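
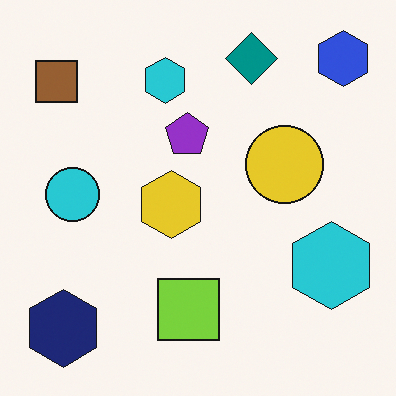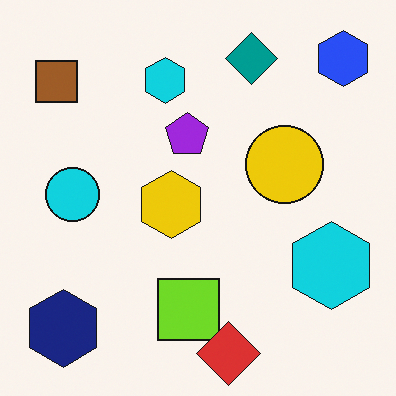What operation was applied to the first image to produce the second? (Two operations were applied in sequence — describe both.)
This is the original image slightly oversaturated, then overlaid with an additional red diamond.

All colors are more vivid — a global saturation change. A red diamond appears in the second image that is absent from the first.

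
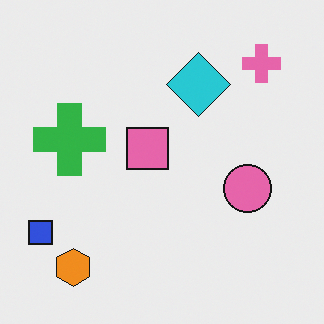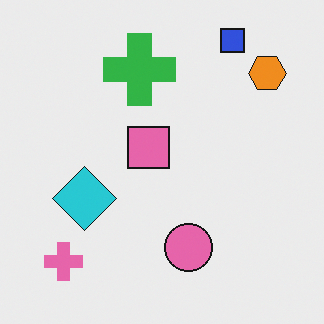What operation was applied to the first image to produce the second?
This is the original image transposed (reflected across the top-left ↔ bottom-right diagonal).

Shapes have swapped their row and column positions — what was in the top-right is now in the bottom-left — a diagonal reflection.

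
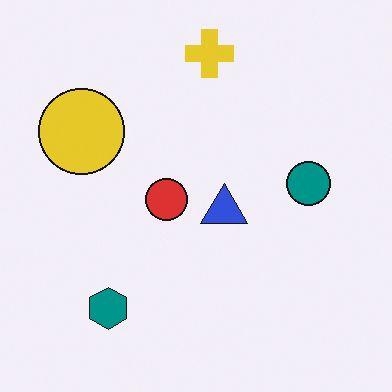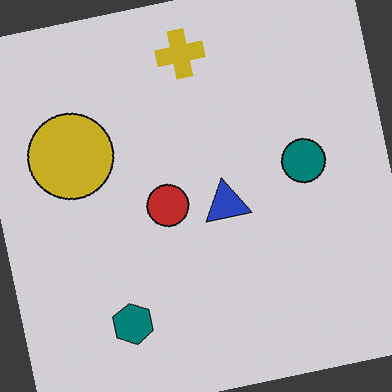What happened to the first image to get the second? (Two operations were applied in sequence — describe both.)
The image was rotated counter-clockwise by a small amount, then darkened a little.

Every shape is tilted by the same angle and the image corners show triangular fill wedges — a whole-image rotation by a non-right angle. Every pixel — background and shapes alike — is uniformly darkened.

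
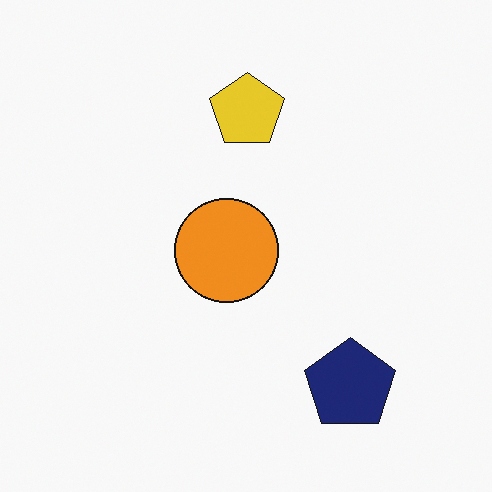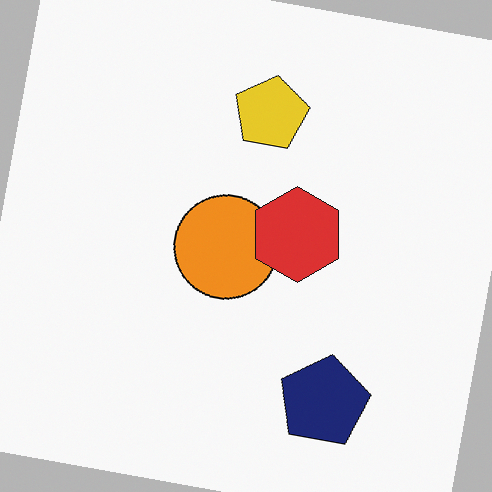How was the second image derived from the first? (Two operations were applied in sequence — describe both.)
This is the original image rotated clockwise by a few degrees, then overlaid with an additional red hexagon.

Every shape is tilted by the same angle and the image corners show triangular fill wedges — a whole-image rotation by a non-right angle. A red hexagon appears in the second image that is absent from the first.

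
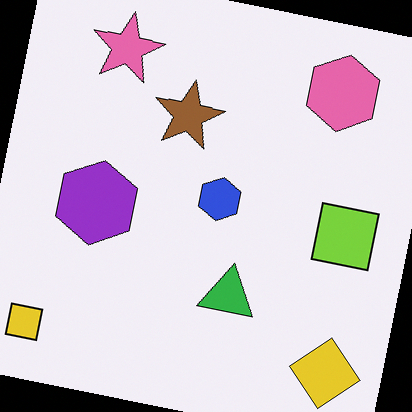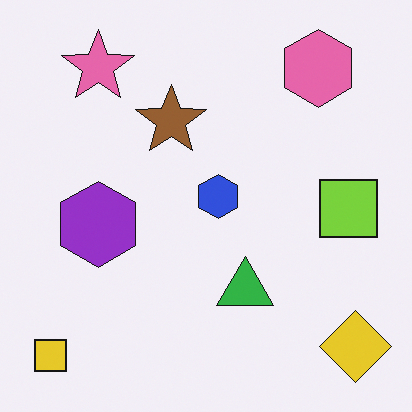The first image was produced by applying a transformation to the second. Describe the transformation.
The first image is the second rotated clockwise by a slight angle.

Every shape is tilted by the same angle and the image corners show triangular fill wedges — a whole-image rotation by a non-right angle.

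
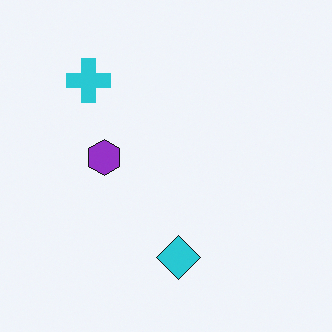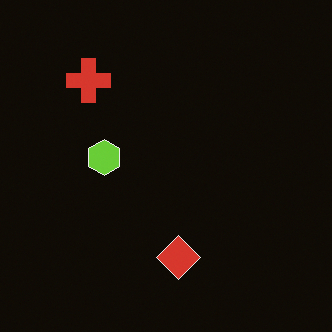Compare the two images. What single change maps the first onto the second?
This is the original image color-inverted (negative).

The light background has become dark and every shape's color is its complement — a photographic negative.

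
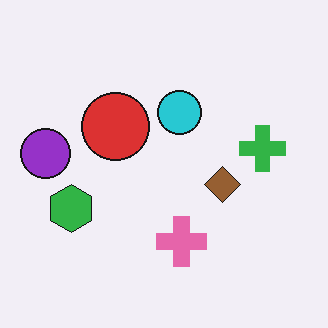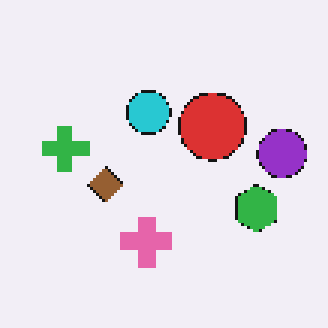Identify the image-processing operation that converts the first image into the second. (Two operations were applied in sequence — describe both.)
The transformation is: lightly pixelated (a mild mosaic effect), then flipped horizontally (left ↔ right).

Shapes are reduced to large square blocks; fine edges and outlines are lost — a downscale-then-upscale (mosaic) effect. The purple circle is in the left of the first image and the right of the second — shapes on opposite sides of the vertical midline have swapped in a mirror flip.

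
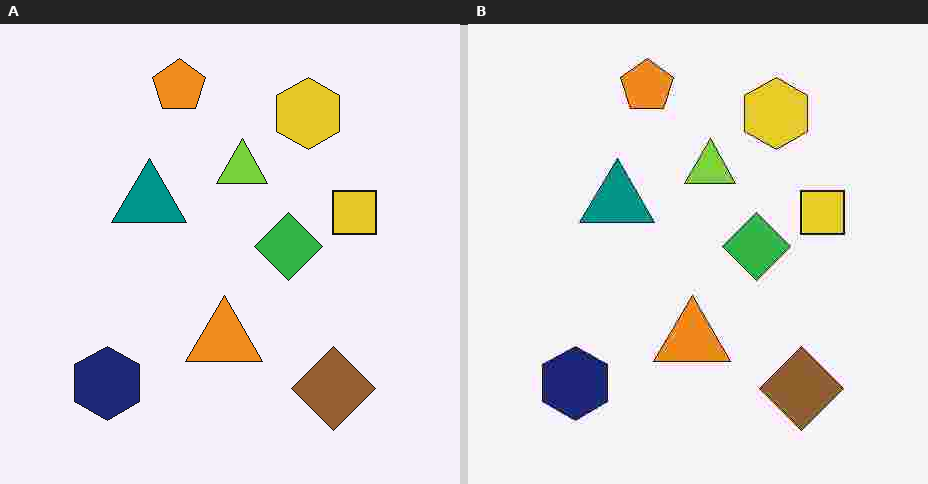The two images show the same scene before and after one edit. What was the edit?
The right (B) image is the left (A) heavily JPEG-compressed with obvious blocking artifacts.

Blocky 8×8 compression artifacts appear around shape edges and the flat background shows ringing — characteristic JPEG degradation.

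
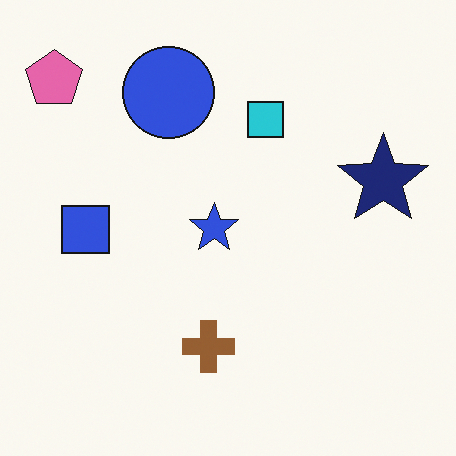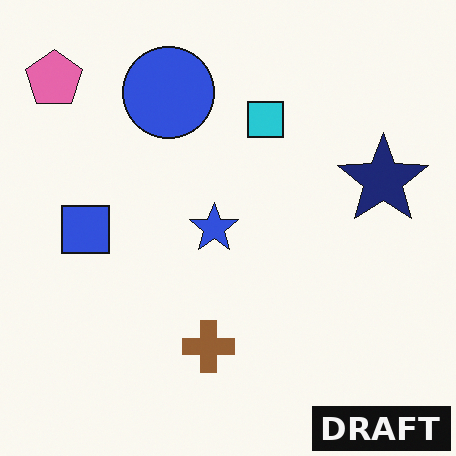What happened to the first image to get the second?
The second image is the first watermarked with the text "DRAFT" in the lower-right corner.

A dark label reading "DRAFT" appears in the lower-right corner.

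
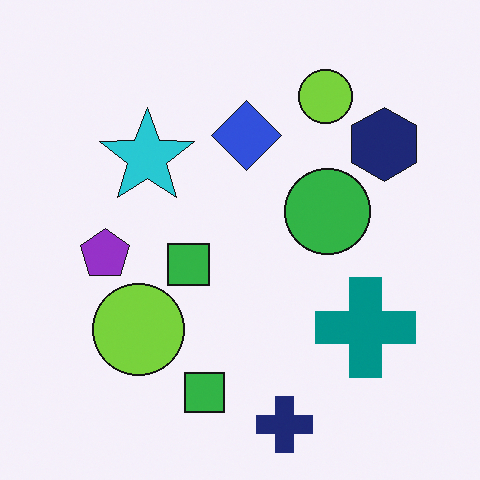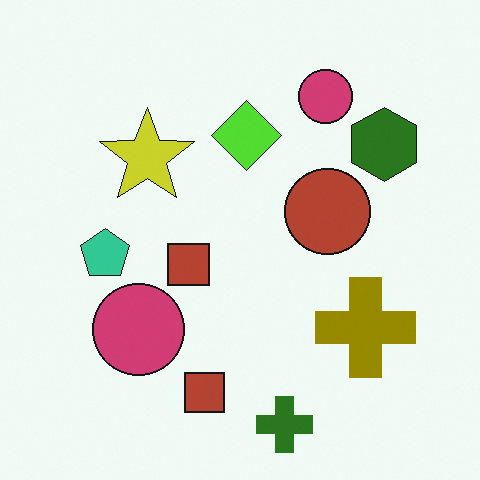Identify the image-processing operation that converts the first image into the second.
It was hue-shifted by a large amount.

Every shape's color has rotated by the same amount around the hue wheel — a uniform hue shift.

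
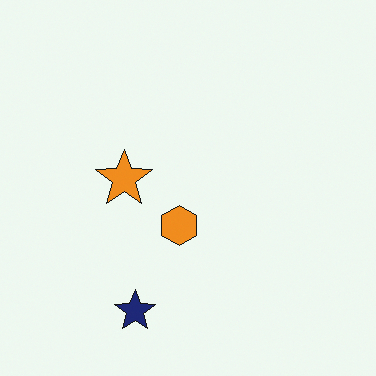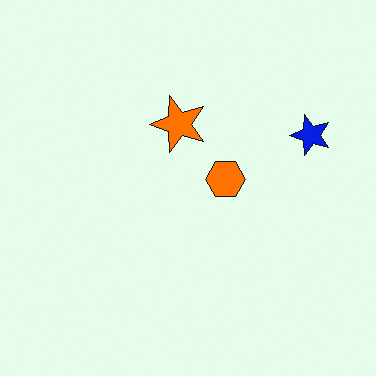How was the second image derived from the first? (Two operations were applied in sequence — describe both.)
The transformation is: transposed (reflected across the top-left ↔ bottom-right diagonal), then made much more vivid (saturation change).

Shapes have swapped their row and column positions — what was in the top-right is now in the bottom-left — a diagonal reflection. All colors are more vivid — a global saturation change.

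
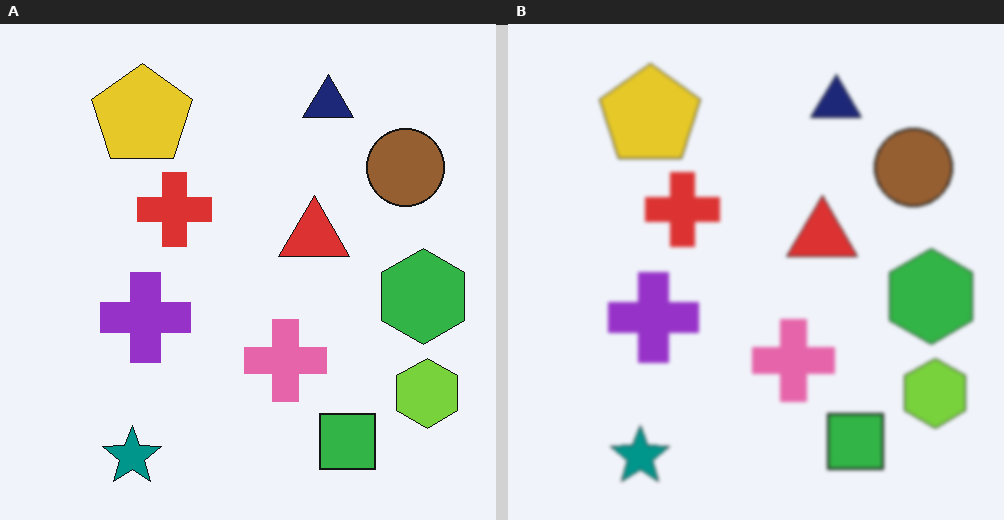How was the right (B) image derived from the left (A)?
It was slightly softened.

Shape edges and outlines are uniformly softened across the whole image.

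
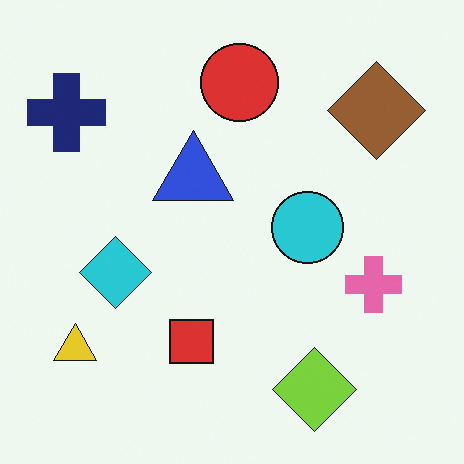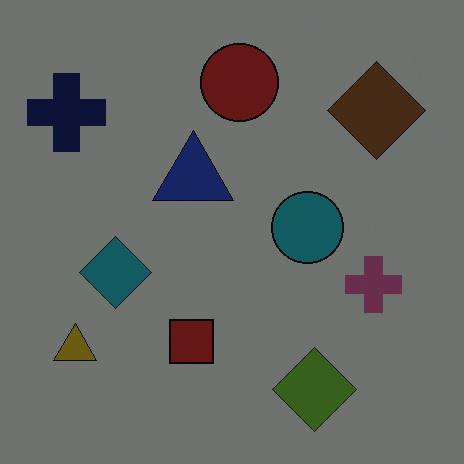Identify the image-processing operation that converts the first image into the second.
The second image is the first darkened a lot.

Every pixel — background and shapes alike — is uniformly darkened.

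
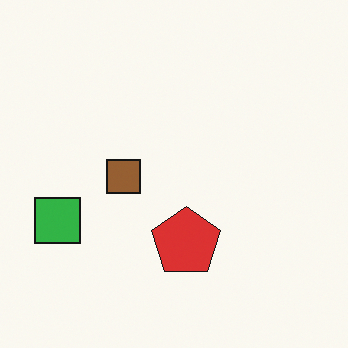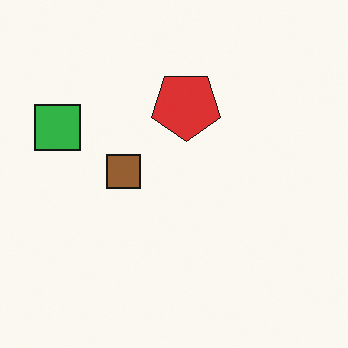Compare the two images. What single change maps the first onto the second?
This is the original image flipped vertically (top ↔ bottom).

The red pentagon is in the bottom of the first image and the top of the second — shapes on opposite sides of the horizontal midline have swapped in a mirror flip.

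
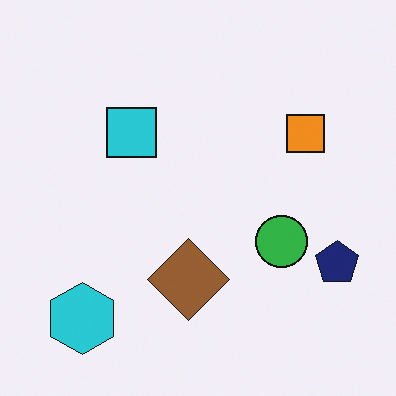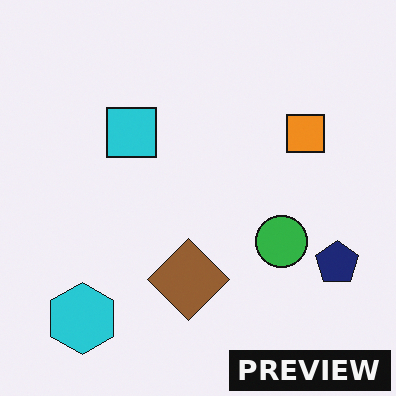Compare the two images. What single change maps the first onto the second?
This is the original image watermarked with the text "PREVIEW" in the lower-right corner.

A dark label reading "PREVIEW" appears in the lower-right corner.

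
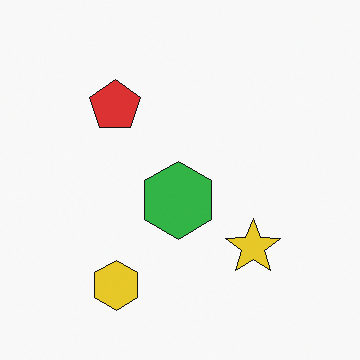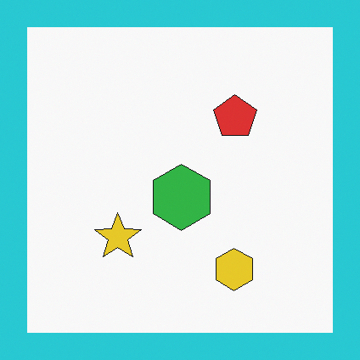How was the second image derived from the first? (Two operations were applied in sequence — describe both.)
The transformation is: flipped horizontally (left ↔ right), then framed with a cyan border.

The yellow star is in the bottom-right of the first image and the bottom-left of the second — shapes on opposite sides of the vertical midline have swapped in a mirror flip. A solid cyan frame runs around the edge of the second image, with the content slightly shrunk inside it.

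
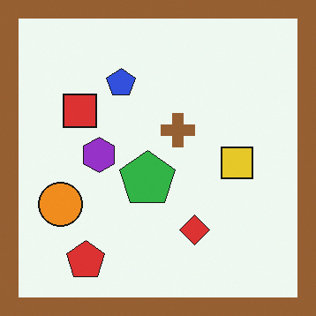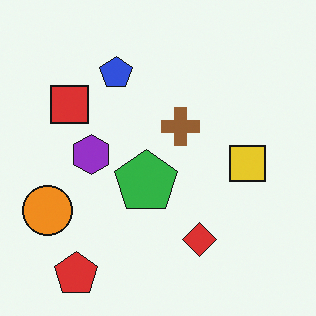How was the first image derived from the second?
The first image is the second framed with a brown border.

A solid brown frame runs around the edge of the first image, with the content slightly shrunk inside it.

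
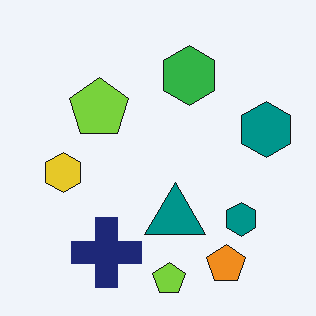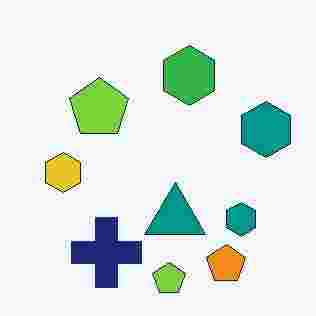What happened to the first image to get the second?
The transformation is: heavily JPEG-compressed with obvious blocking artifacts.

Blocky 8×8 compression artifacts appear around shape edges and the flat background shows ringing — characteristic JPEG degradation.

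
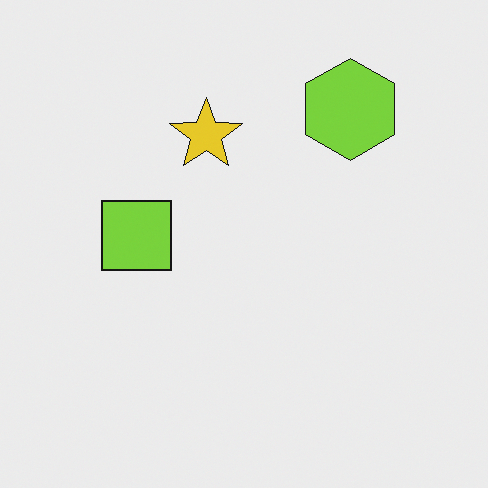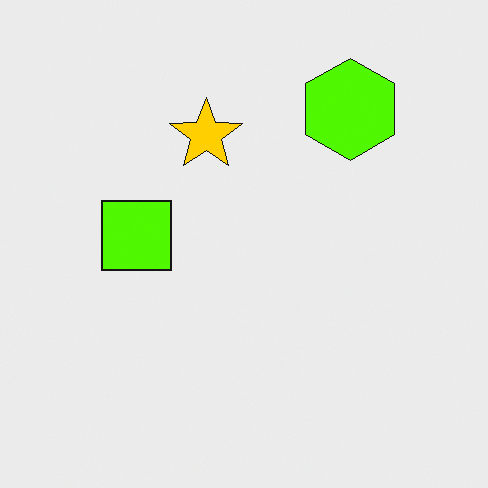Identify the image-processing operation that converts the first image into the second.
Made much more vivid (saturation change).

All colors are more vivid — a global saturation change.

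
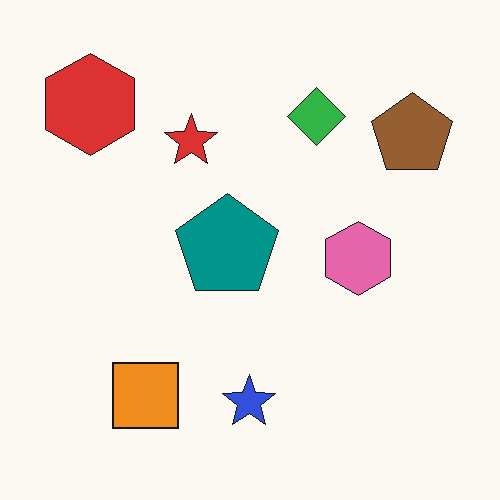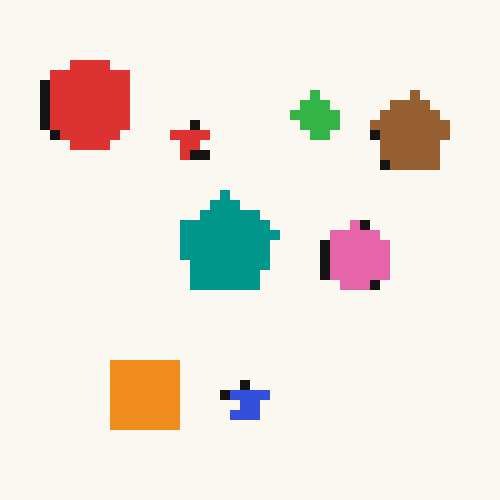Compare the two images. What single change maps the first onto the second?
It was heavily pixelated into large blocks.

Shapes are reduced to large square blocks; fine edges and outlines are lost — a downscale-then-upscale (mosaic) effect.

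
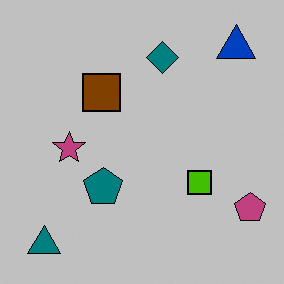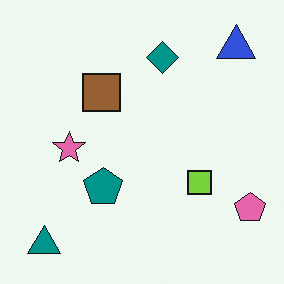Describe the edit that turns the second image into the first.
It was aggressively posterized.

Each flat color has snapped to a coarser quantized level — most visibly, the near-white background has dropped to a flat grey.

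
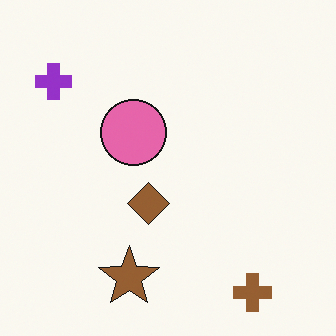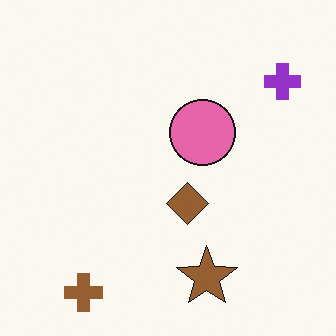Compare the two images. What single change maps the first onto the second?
It was flipped horizontally (left ↔ right).

The purple cross is in the top-left of the first image and the top-right of the second — shapes on opposite sides of the vertical midline have swapped in a mirror flip.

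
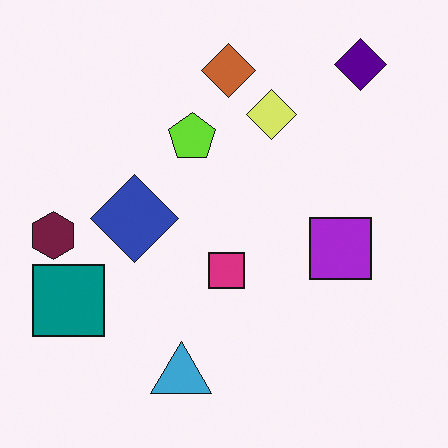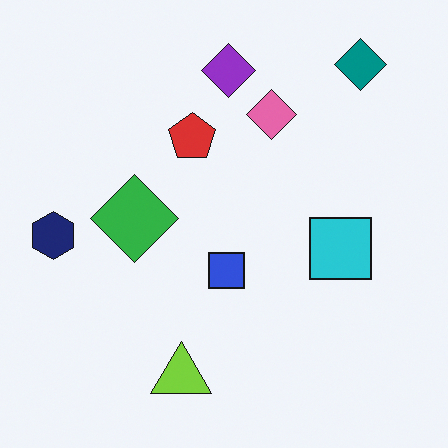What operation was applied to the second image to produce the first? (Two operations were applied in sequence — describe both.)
The image was hue-shifted through roughly a third of the color wheel, then overlaid with an additional teal square.

Every shape's color has rotated by the same amount around the hue wheel — a uniform hue shift. A teal square appears in the first image that is absent from the second.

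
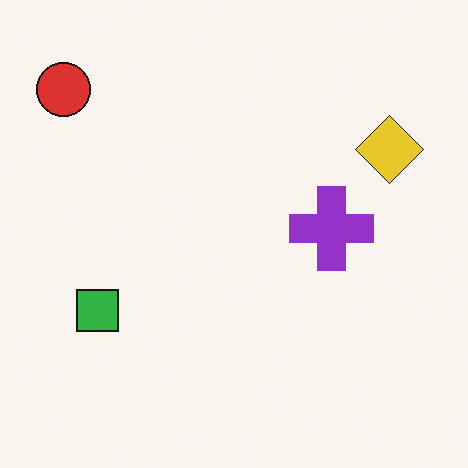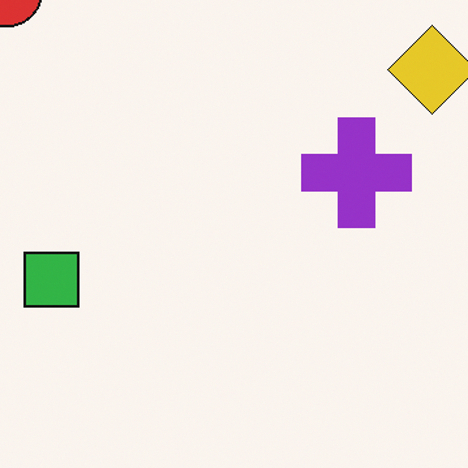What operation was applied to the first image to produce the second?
The image was cropped to a modestly smaller region and rescaled.

The visible shapes are larger and the field of view is narrower; shapes near the original edges may be partly or wholly outside the frame — a crop-and-rescale.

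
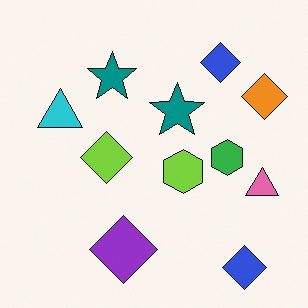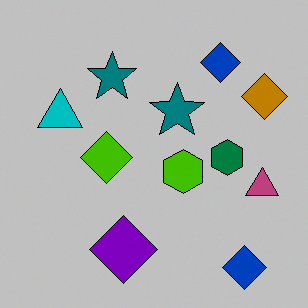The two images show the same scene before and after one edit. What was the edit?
The transformation is: heavily posterized to just a handful of flat colors.

Each flat color has snapped to a coarser quantized level — most visibly, the near-white background has dropped to a flat grey.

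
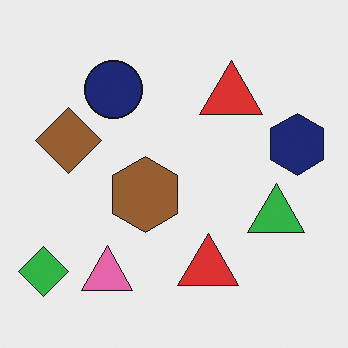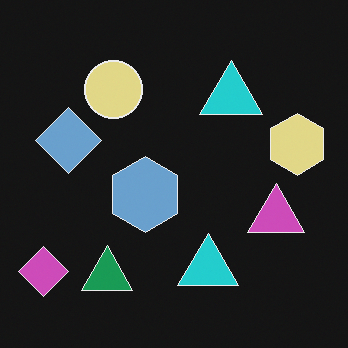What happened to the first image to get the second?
The image was color-inverted (negative).

The light background has become dark and every shape's color is its complement — a photographic negative.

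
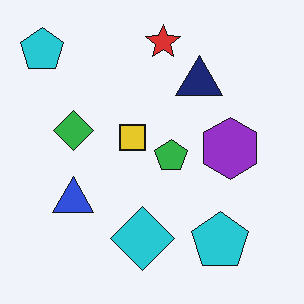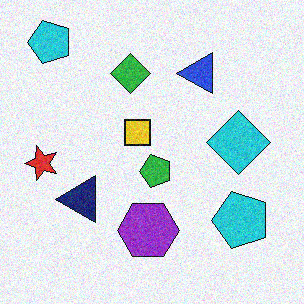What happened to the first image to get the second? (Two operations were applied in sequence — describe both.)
It was transposed (reflected across the top-left ↔ bottom-right diagonal), then degraded with visible gaussian noise.

Shapes have swapped their row and column positions — what was in the top-right is now in the bottom-left — a diagonal reflection. Random speckle covers the whole image, including the flat background.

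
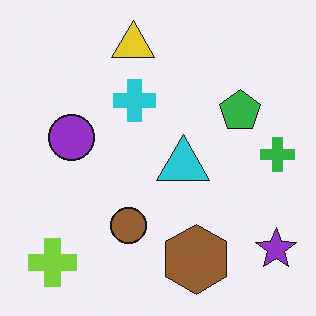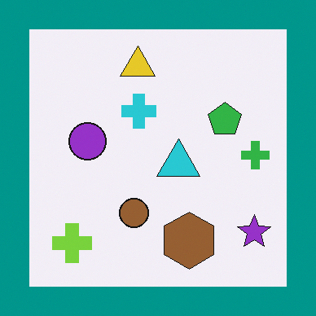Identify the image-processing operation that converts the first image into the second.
Framed with a teal border.

A solid teal frame runs around the edge of the second image, with the content slightly shrunk inside it.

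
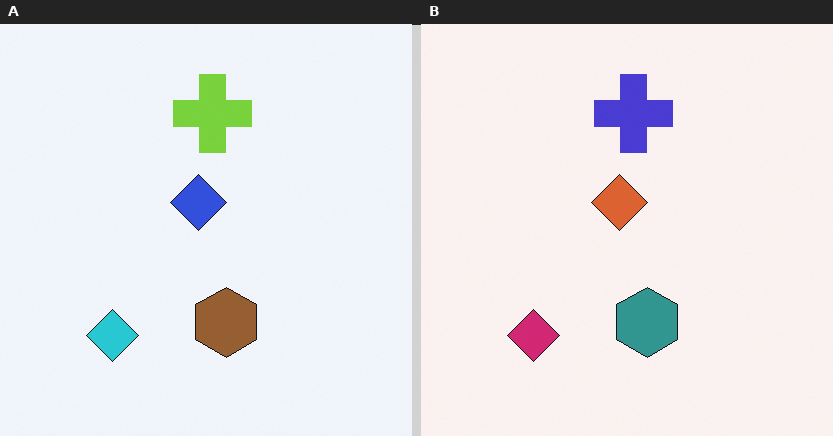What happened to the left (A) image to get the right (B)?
Hue-shifted through roughly a third of the color wheel.

Every shape's color has rotated by the same amount around the hue wheel — a uniform hue shift.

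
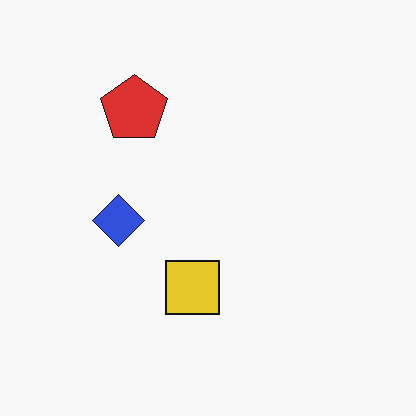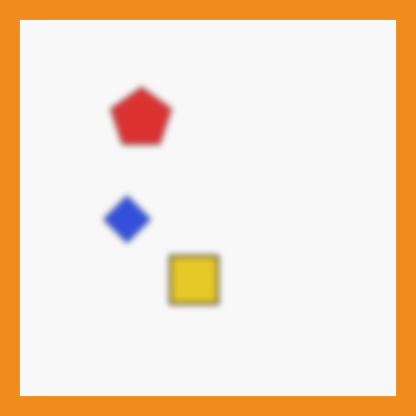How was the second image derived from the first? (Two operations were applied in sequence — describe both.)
Moderately blurred, then framed with a orange border.

Shape edges and outlines are uniformly softened across the whole image. A solid orange frame runs around the edge of the second image, with the content slightly shrunk inside it.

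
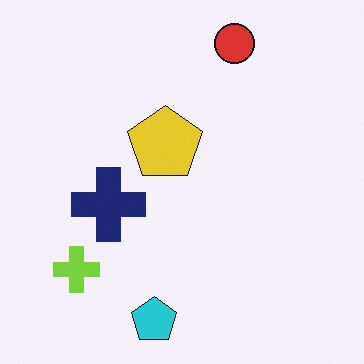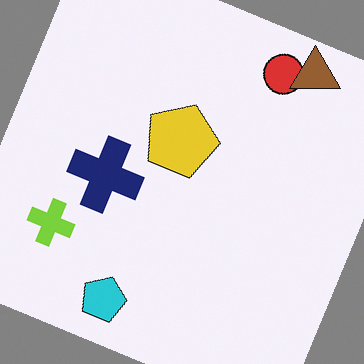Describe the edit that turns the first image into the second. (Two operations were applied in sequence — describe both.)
This is the original image rotated clockwise by a clearly visible amount, then overlaid with an additional brown triangle.

Every shape is tilted by the same angle and the image corners show triangular fill wedges — a whole-image rotation by a non-right angle. A brown triangle appears in the second image that is absent from the first.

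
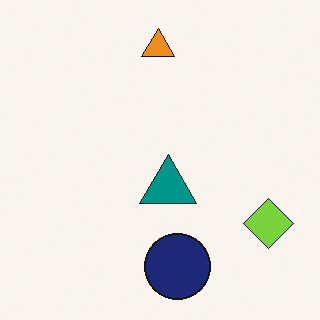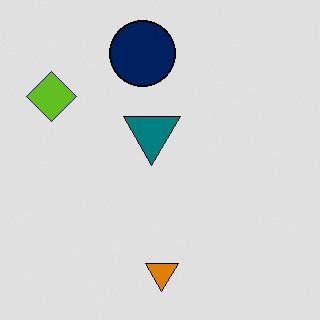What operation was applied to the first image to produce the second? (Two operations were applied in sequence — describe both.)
Rotated 180°, then moderately posterized.

The lime diamond sits in the bottom-right of the first image and the top-left of the second — consistent with a whole-image 180° rotation. Each flat color has snapped to a coarser quantized level — most visibly, the near-white background has dropped to a flat grey.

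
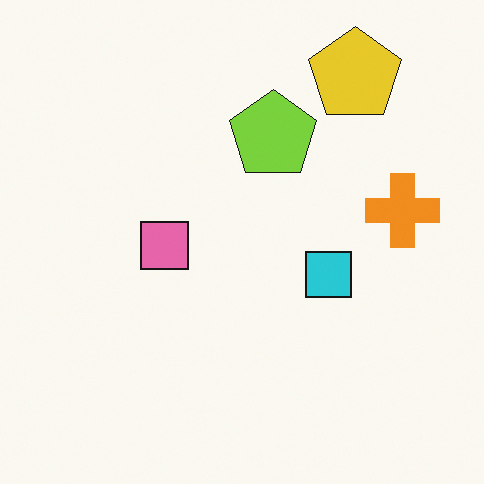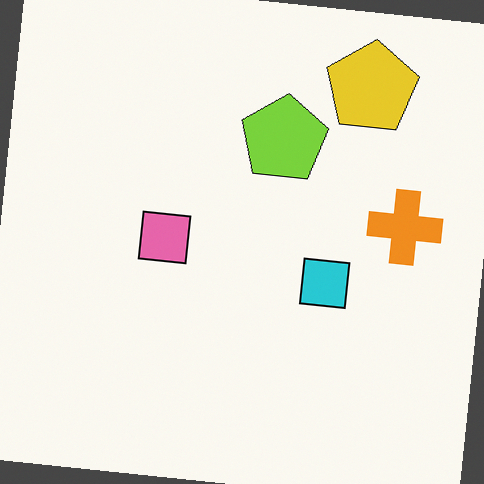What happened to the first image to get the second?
Rotated clockwise by a few degrees.

Every shape is tilted by the same angle and the image corners show triangular fill wedges — a whole-image rotation by a non-right angle.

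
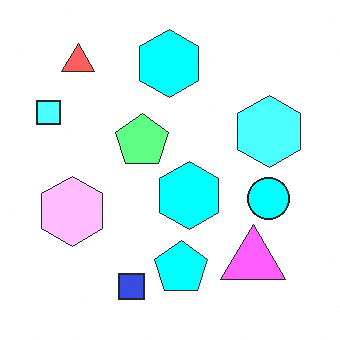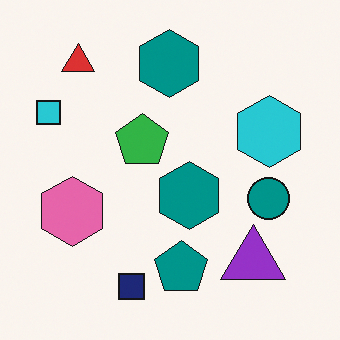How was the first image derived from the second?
The transformation is: brightened a lot.

Every pixel — background and shapes alike — is uniformly brightened.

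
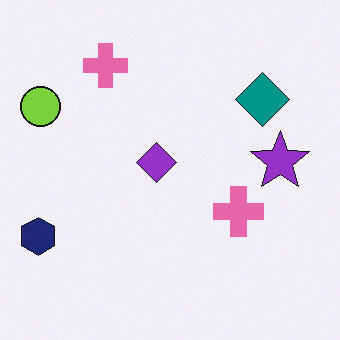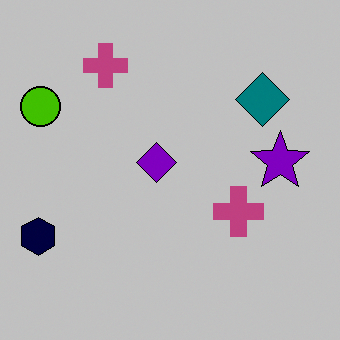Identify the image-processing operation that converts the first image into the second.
It was aggressively posterized.

Each flat color has snapped to a coarser quantized level — most visibly, the near-white background has dropped to a flat grey.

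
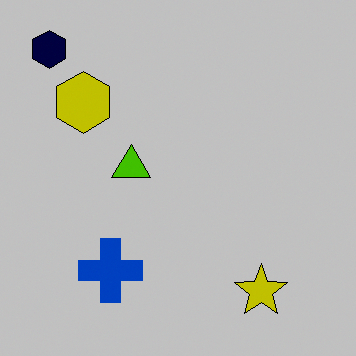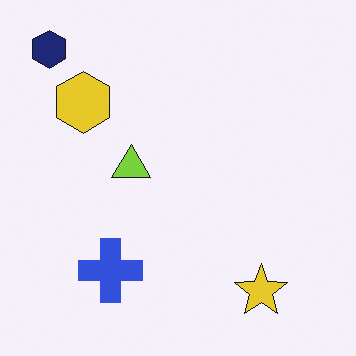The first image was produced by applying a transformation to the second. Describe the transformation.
The image was aggressively posterized.

Each flat color has snapped to a coarser quantized level — most visibly, the near-white background has dropped to a flat grey.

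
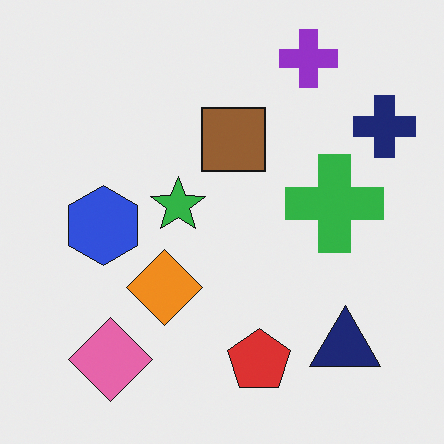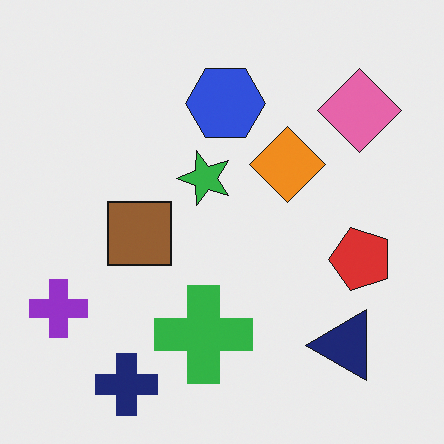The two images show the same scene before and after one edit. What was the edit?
The second image is the first transposed (reflected across the top-left ↔ bottom-right diagonal).

Shapes have swapped their row and column positions — what was in the top-right is now in the bottom-left — a diagonal reflection.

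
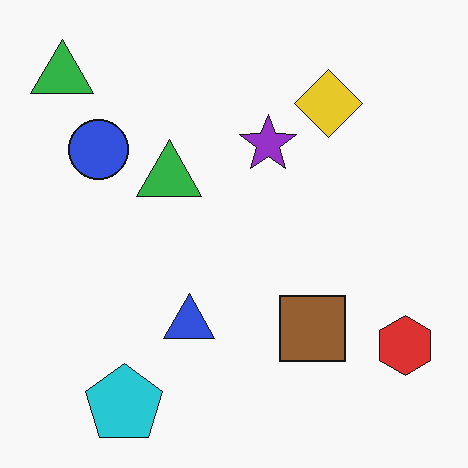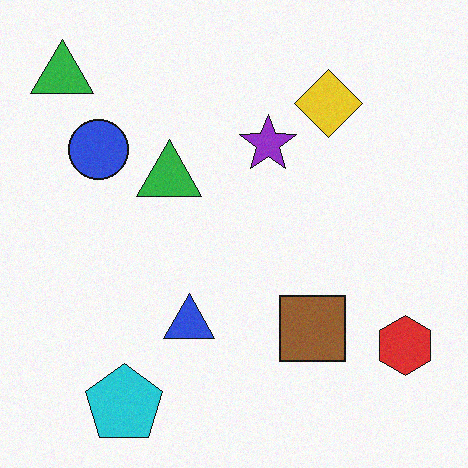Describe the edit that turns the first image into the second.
It was degraded with subtle gaussian noise.

Random speckle covers the whole image, including the flat background.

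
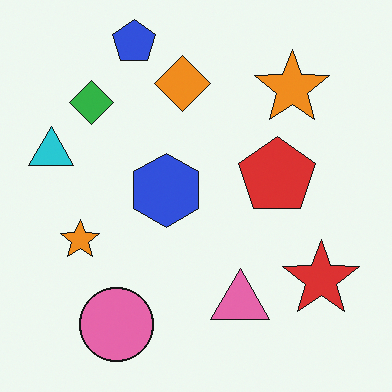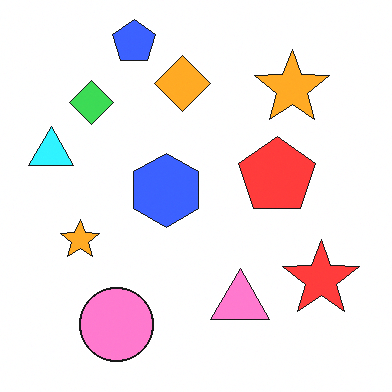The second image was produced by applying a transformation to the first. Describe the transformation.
Brightened a little.

Every pixel — background and shapes alike — is uniformly brightened.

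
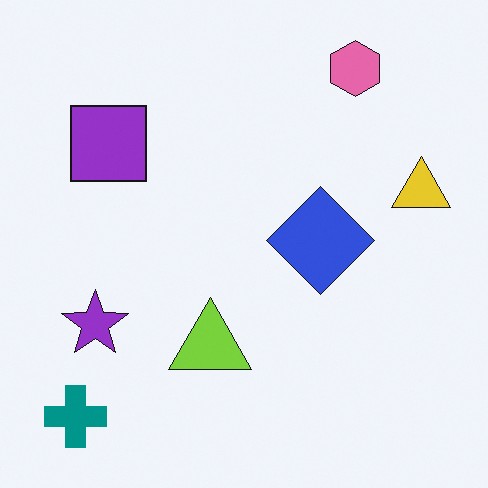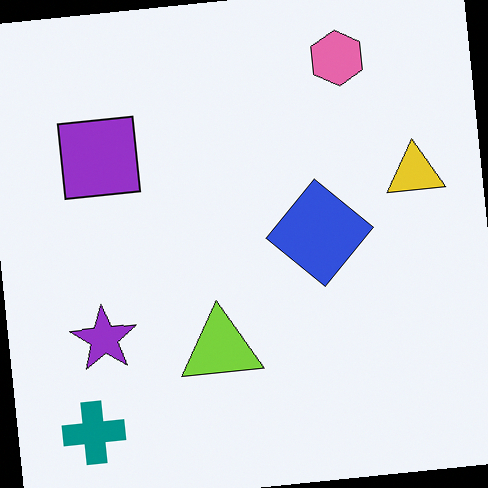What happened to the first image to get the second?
The image was rotated counter-clockwise by a slight angle.

Every shape is tilted by the same angle and the image corners show triangular fill wedges — a whole-image rotation by a non-right angle.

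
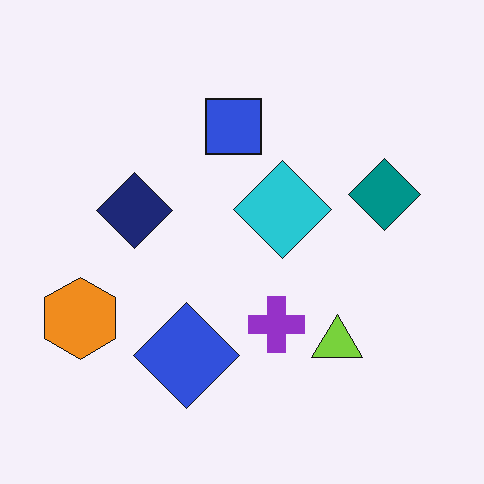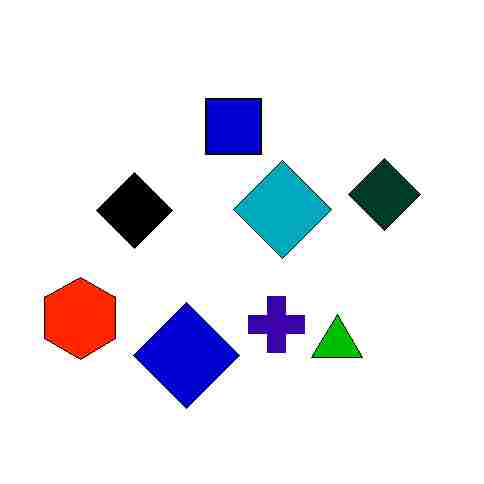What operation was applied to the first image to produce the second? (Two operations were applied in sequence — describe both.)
This is the original image boosted in contrast, then degraded with heavy JPEG compression.

Tones are pushed away from mid-grey across the whole image — a global contrast change. Blocky 8×8 compression artifacts appear around shape edges and the flat background shows ringing — characteristic JPEG degradation.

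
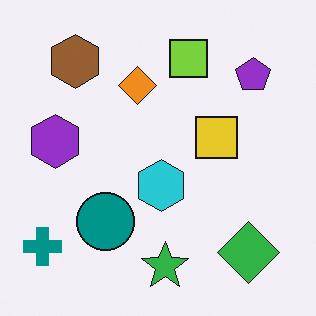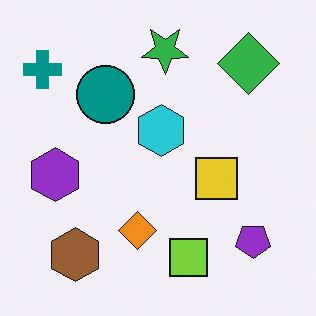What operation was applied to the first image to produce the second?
It was flipped vertically (top ↔ bottom).

The green star is in the bottom of the first image and the top of the second — shapes on opposite sides of the horizontal midline have swapped in a mirror flip.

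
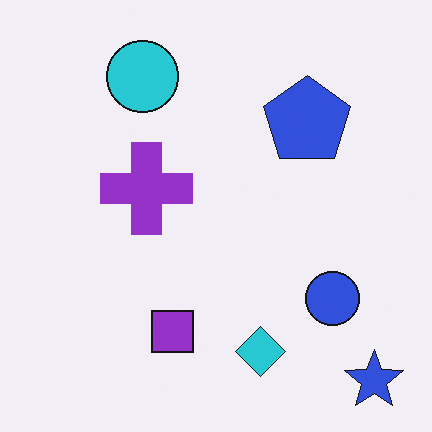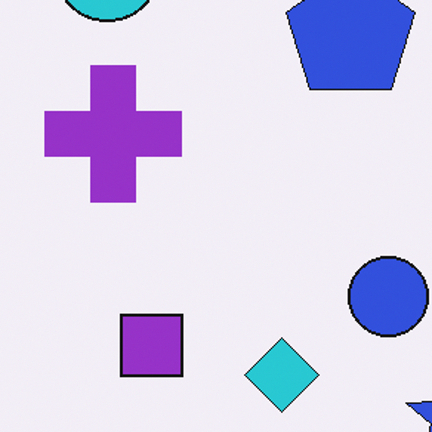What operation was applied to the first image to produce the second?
The image was cropped slightly and scaled back up.

The visible shapes are larger and the field of view is narrower; shapes near the original edges may be partly or wholly outside the frame — a crop-and-rescale.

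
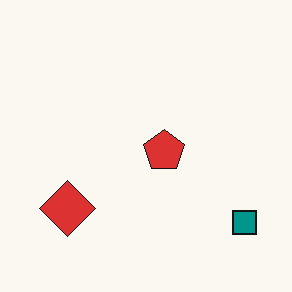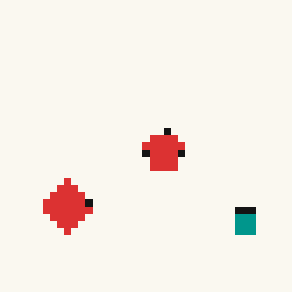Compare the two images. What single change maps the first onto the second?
Pixelated into visible square blocks.

Shapes are reduced to large square blocks; fine edges and outlines are lost — a downscale-then-upscale (mosaic) effect.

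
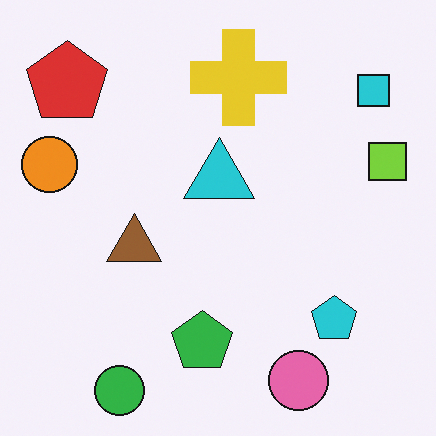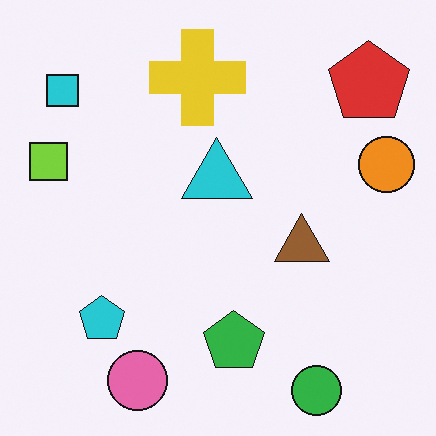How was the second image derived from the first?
This is the original image flipped horizontally (left ↔ right).

The orange circle is in the left of the first image and the right of the second — shapes on opposite sides of the vertical midline have swapped in a mirror flip.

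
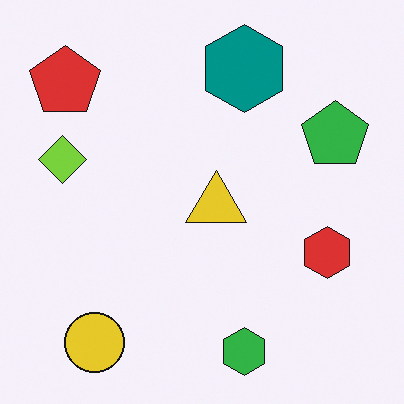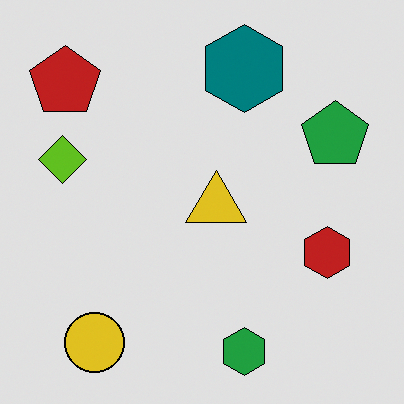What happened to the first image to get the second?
This is the original image moderately posterized.

Each flat color has snapped to a coarser quantized level — most visibly, the near-white background has dropped to a flat grey.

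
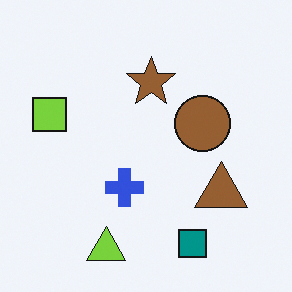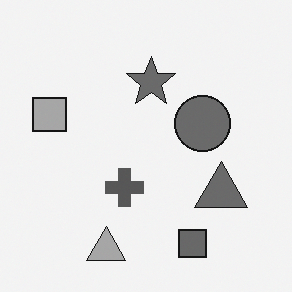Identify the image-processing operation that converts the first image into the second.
The image was converted to grayscale.

All color is removed — every shape is now a shade of grey.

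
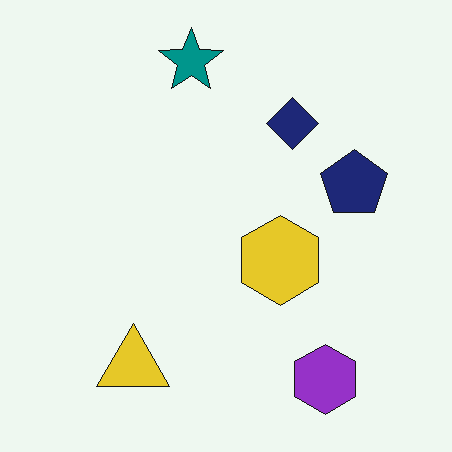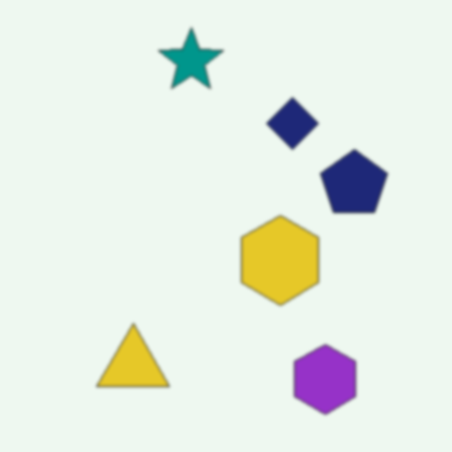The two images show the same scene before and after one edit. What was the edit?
The transformation is: lightly blurred.

Shape edges and outlines are uniformly softened across the whole image.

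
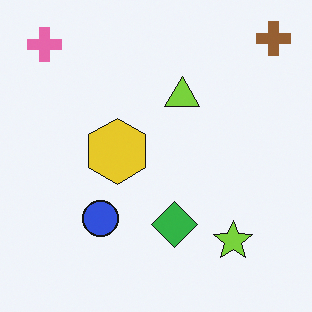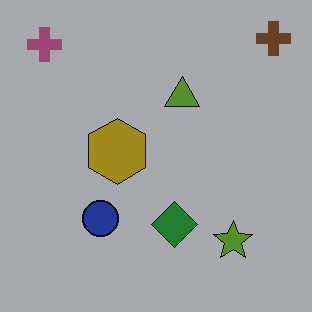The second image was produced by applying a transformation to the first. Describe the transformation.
The transformation is: noticeably darkened.

Every pixel — background and shapes alike — is uniformly darkened.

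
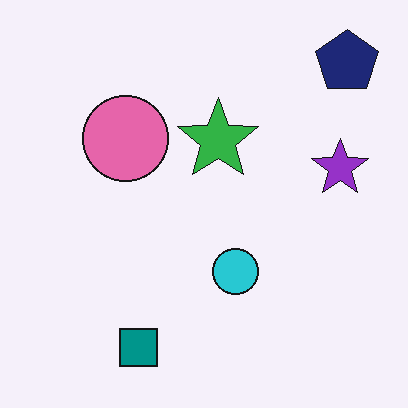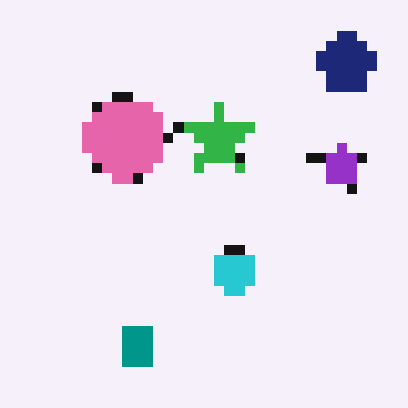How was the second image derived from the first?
The transformation is: heavily pixelated into large blocks.

Shapes are reduced to large square blocks; fine edges and outlines are lost — a downscale-then-upscale (mosaic) effect.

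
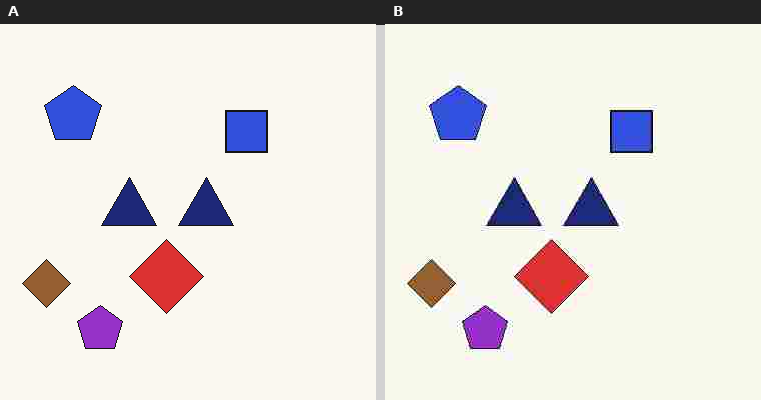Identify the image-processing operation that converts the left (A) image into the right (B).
It was degraded with heavy JPEG compression.

Blocky 8×8 compression artifacts appear around shape edges and the flat background shows ringing — characteristic JPEG degradation.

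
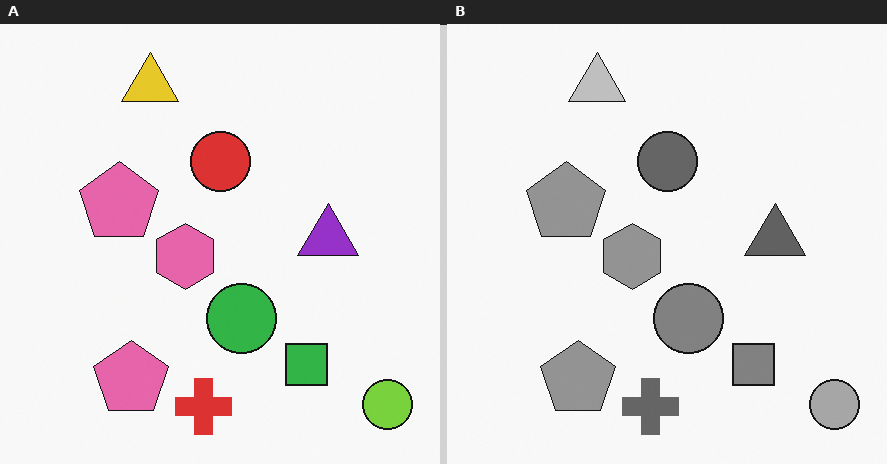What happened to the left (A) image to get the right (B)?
It was converted to grayscale.

All color is removed — every shape is now a shade of grey.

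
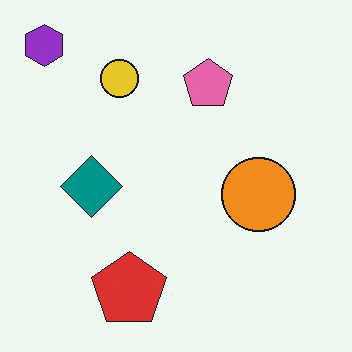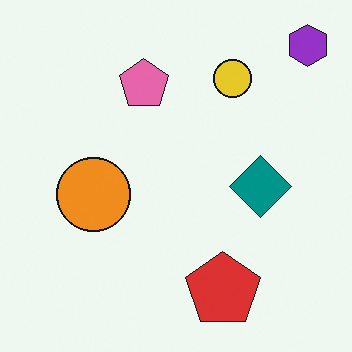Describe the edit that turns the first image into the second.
The second image is the first flipped horizontally (left ↔ right).

The purple hexagon is in the top-left of the first image and the top-right of the second — shapes on opposite sides of the vertical midline have swapped in a mirror flip.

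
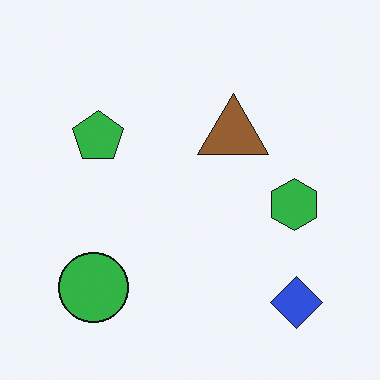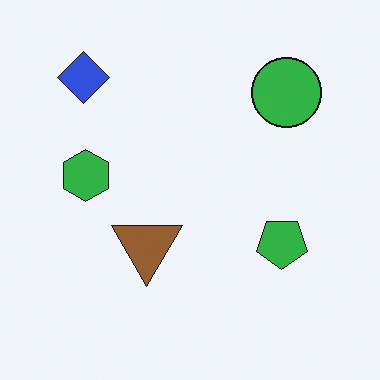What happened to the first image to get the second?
The second image is the first rotated 180°.

The blue diamond sits in the bottom-right of the first image and the top-left of the second — consistent with a whole-image 180° rotation.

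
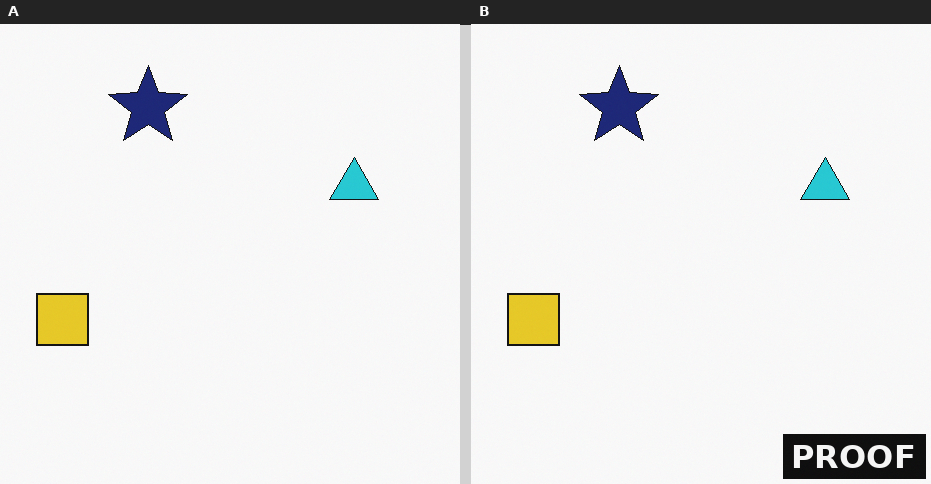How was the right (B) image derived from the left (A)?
Watermarked with the text "PROOF" in the lower-right corner.

A dark label reading "PROOF" appears in the lower-right corner.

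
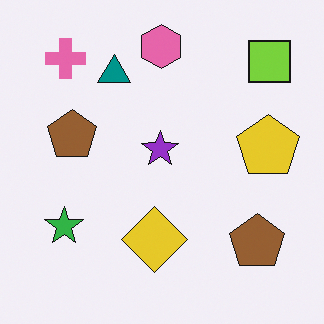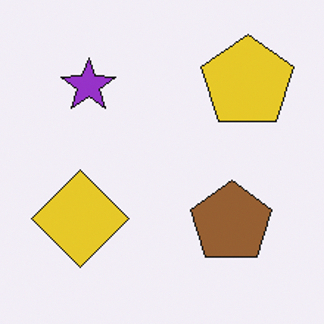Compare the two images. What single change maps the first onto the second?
It was cropped to a modestly smaller region and rescaled.

The visible shapes are larger and the field of view is narrower; shapes near the original edges may be partly or wholly outside the frame — a crop-and-rescale.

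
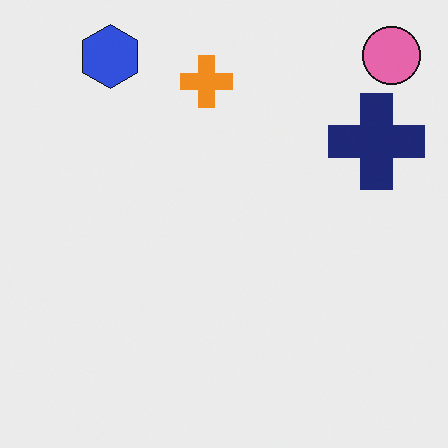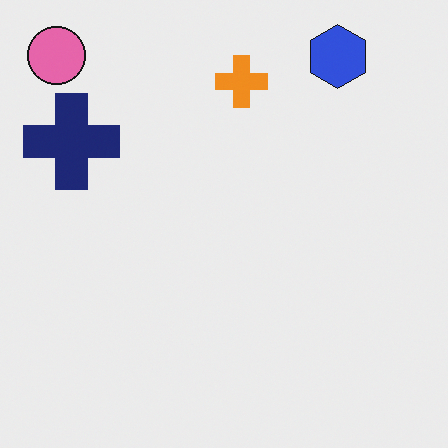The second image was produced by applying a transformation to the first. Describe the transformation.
It was flipped horizontally (left ↔ right).

The pink circle is in the top-right of the first image and the top-left of the second — shapes on opposite sides of the vertical midline have swapped in a mirror flip.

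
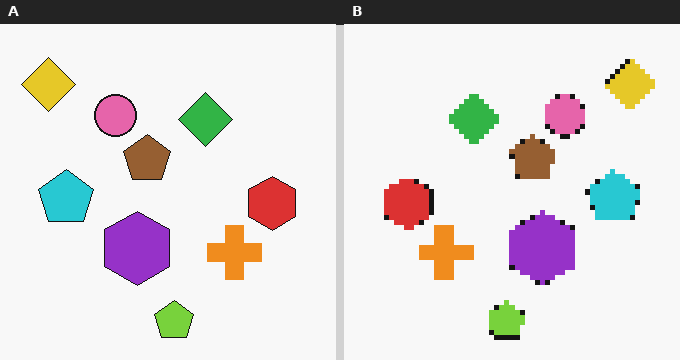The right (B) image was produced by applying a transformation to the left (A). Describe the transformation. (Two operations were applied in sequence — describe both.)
This is the original image lightly pixelated (a mild mosaic effect), then flipped horizontally (left ↔ right).

Shapes are reduced to large square blocks; fine edges and outlines are lost — a downscale-then-upscale (mosaic) effect. The yellow diamond is in the top-left of the left (A) image and the top-right of the right (B) — shapes on opposite sides of the vertical midline have swapped in a mirror flip.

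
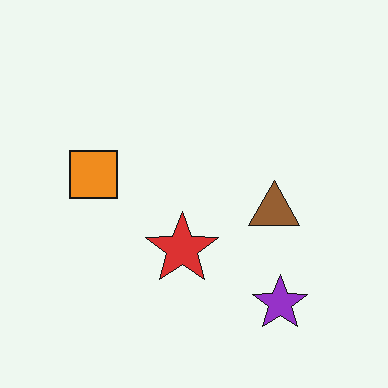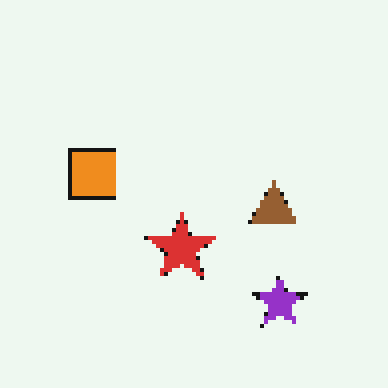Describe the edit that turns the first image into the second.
The transformation is: mildly pixelated.

Shapes are reduced to large square blocks; fine edges and outlines are lost — a downscale-then-upscale (mosaic) effect.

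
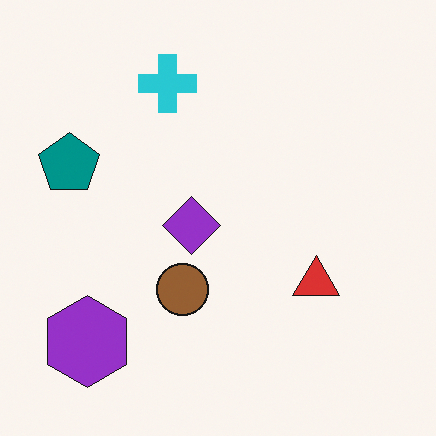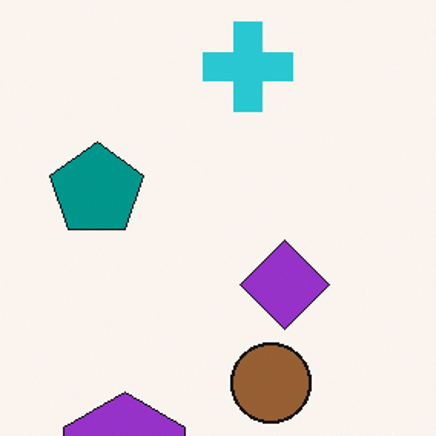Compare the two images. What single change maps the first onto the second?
Cropped slightly and scaled back up.

The visible shapes are larger and the field of view is narrower; shapes near the original edges may be partly or wholly outside the frame — a crop-and-rescale.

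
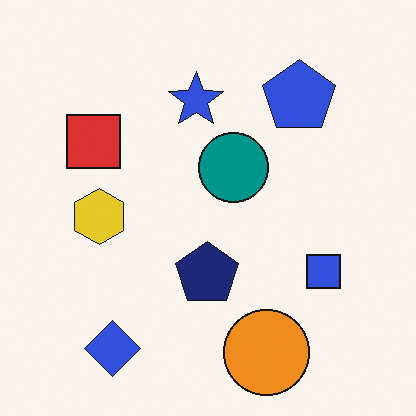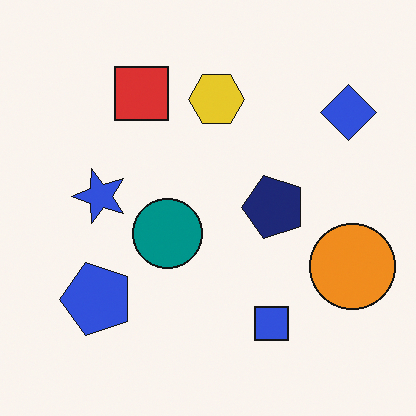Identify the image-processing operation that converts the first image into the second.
It was transposed (reflected across the top-left ↔ bottom-right diagonal).

Shapes have swapped their row and column positions — what was in the top-right is now in the bottom-left — a diagonal reflection.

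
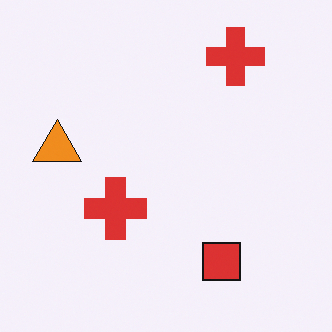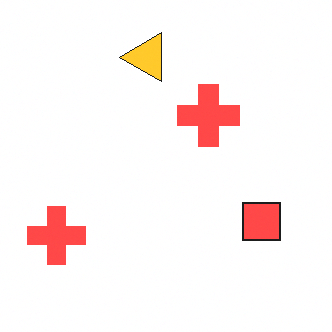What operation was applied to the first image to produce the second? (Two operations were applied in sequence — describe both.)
It was transposed (reflected across the top-left ↔ bottom-right diagonal), then brightened a lot.

Shapes have swapped their row and column positions — what was in the top-right is now in the bottom-left — a diagonal reflection. Every pixel — background and shapes alike — is uniformly brightened.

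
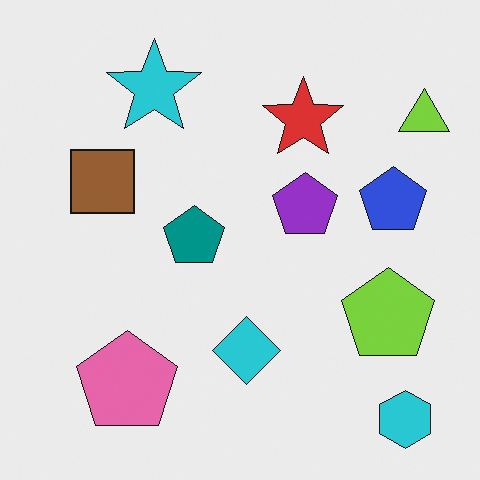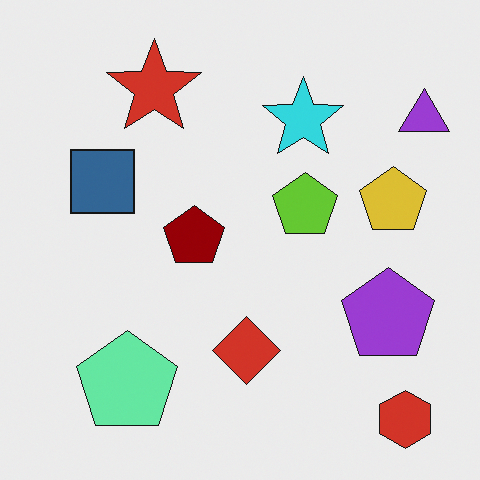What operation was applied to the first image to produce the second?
The second image is the first hue-shifted through roughly half the color wheel.

Every shape's color has rotated by the same amount around the hue wheel — a uniform hue shift.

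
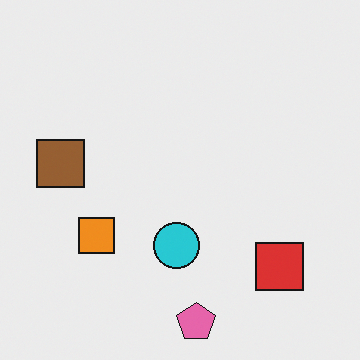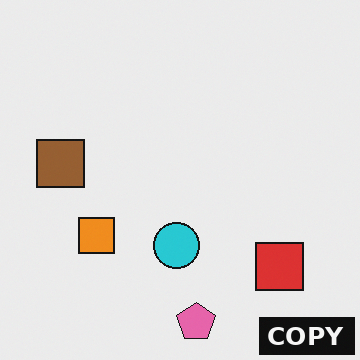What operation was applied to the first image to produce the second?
The transformation is: watermarked with the text "COPY" in the lower-right corner.

A dark label reading "COPY" appears in the lower-right corner.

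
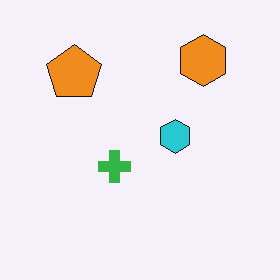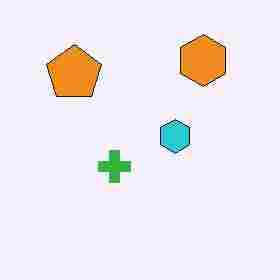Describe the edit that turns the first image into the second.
Degraded with heavy JPEG compression.

Blocky 8×8 compression artifacts appear around shape edges and the flat background shows ringing — characteristic JPEG degradation.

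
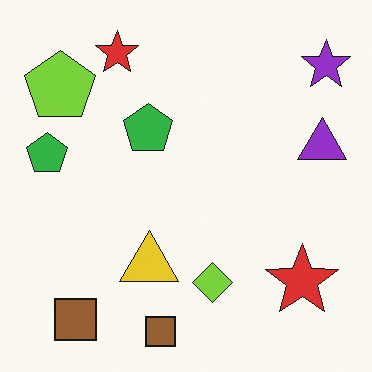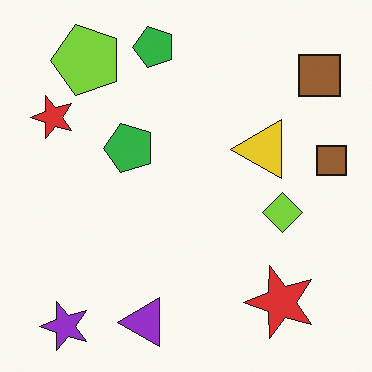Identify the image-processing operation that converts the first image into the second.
This is the original image transposed (reflected across the top-left ↔ bottom-right diagonal).

Shapes have swapped their row and column positions — what was in the top-right is now in the bottom-left — a diagonal reflection.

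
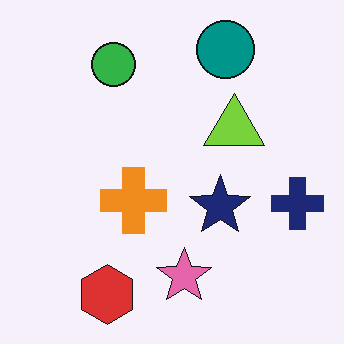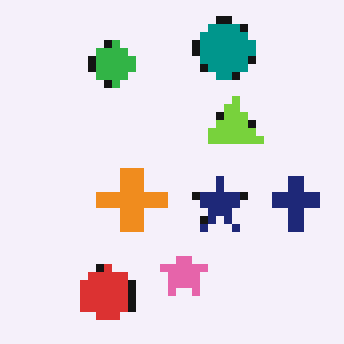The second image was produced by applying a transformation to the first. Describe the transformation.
The image was pixelated into visible square blocks.

Shapes are reduced to large square blocks; fine edges and outlines are lost — a downscale-then-upscale (mosaic) effect.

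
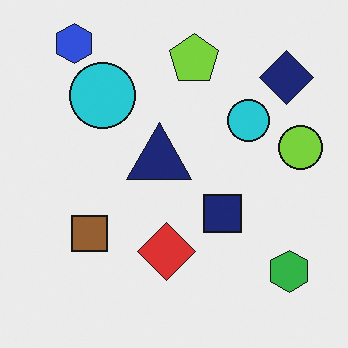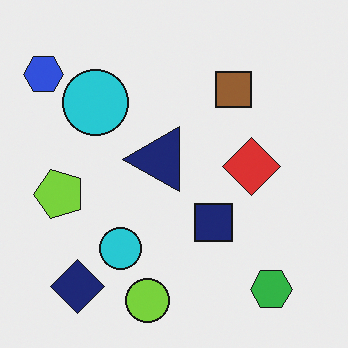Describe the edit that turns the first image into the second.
The image was transposed (reflected across the top-left ↔ bottom-right diagonal).

Shapes have swapped their row and column positions — what was in the top-right is now in the bottom-left — a diagonal reflection.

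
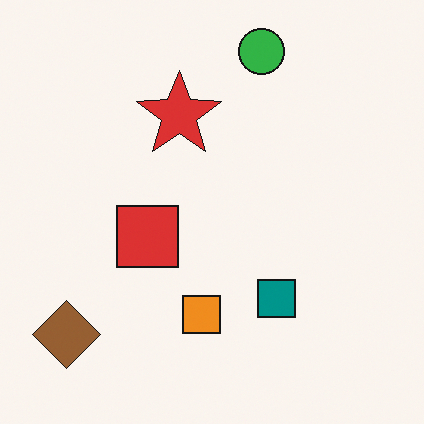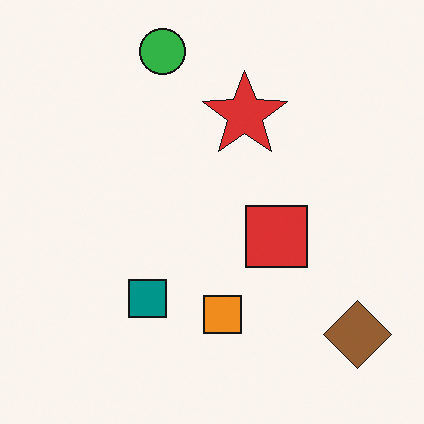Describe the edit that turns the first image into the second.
Flipped horizontally (left ↔ right).

The brown diamond is in the bottom-left of the first image and the bottom-right of the second — shapes on opposite sides of the vertical midline have swapped in a mirror flip.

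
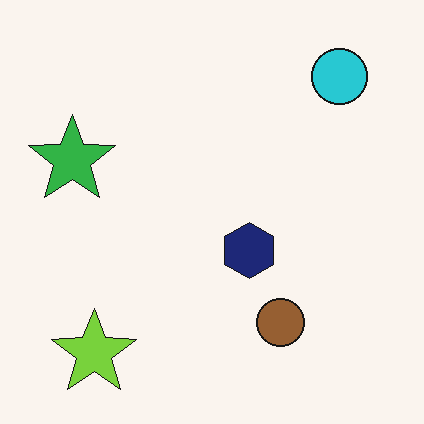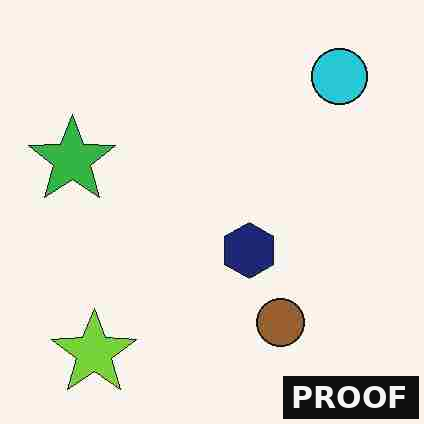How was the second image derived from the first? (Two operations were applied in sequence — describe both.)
The image was degraded with heavy JPEG compression, then watermarked with the text "PROOF" in the lower-right corner.

Blocky 8×8 compression artifacts appear around shape edges and the flat background shows ringing — characteristic JPEG degradation. A dark label reading "PROOF" appears in the lower-right corner.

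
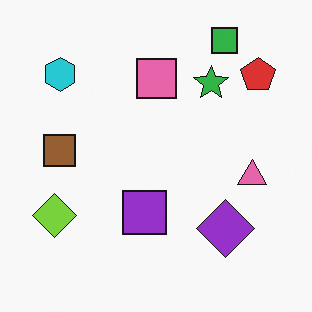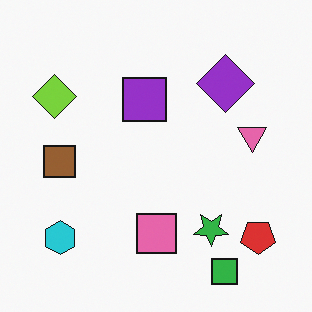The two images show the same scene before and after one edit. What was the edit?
This is the original image flipped vertically (top ↔ bottom).

The green square is in the top-right of the first image and the bottom-right of the second — shapes on opposite sides of the horizontal midline have swapped in a mirror flip.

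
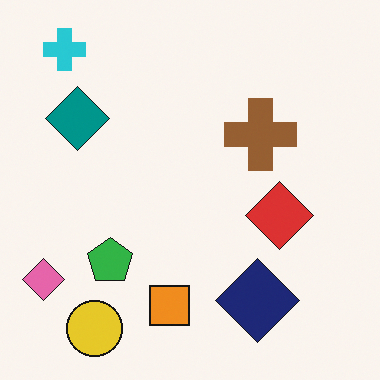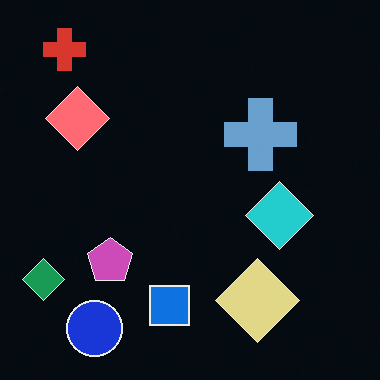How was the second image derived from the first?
This is the original image color-inverted (negative).

The light background has become dark and every shape's color is its complement — a photographic negative.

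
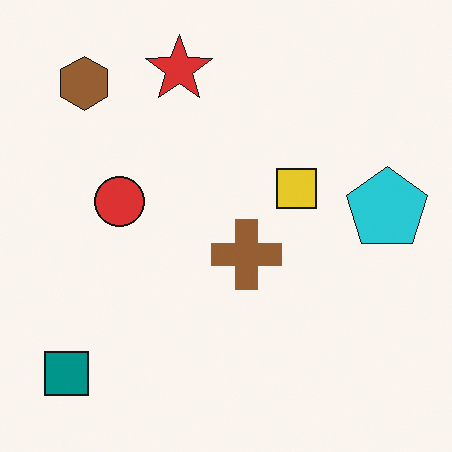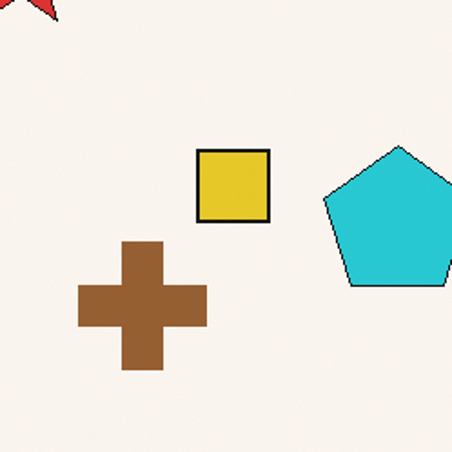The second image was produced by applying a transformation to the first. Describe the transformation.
The second image is the first cropped to a noticeably smaller region and rescaled.

The visible shapes are larger and the field of view is narrower; shapes near the original edges may be partly or wholly outside the frame — a crop-and-rescale.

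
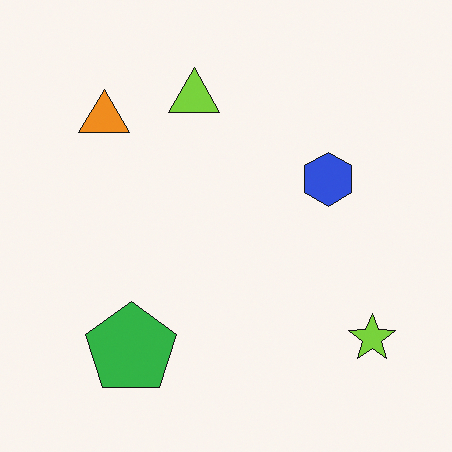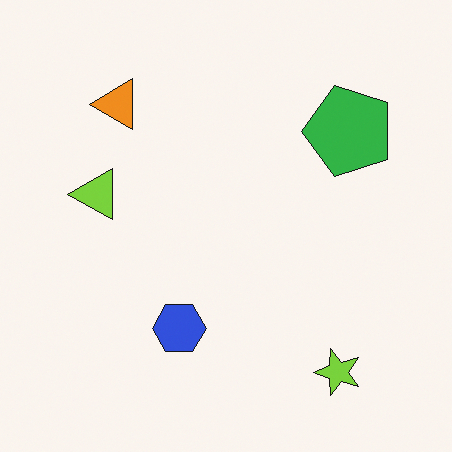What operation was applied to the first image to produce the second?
It was transposed (reflected across the top-left ↔ bottom-right diagonal).

Shapes have swapped their row and column positions — what was in the top-right is now in the bottom-left — a diagonal reflection.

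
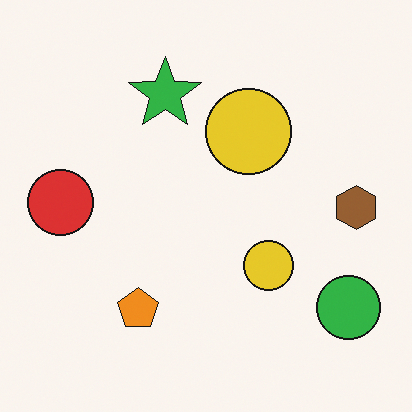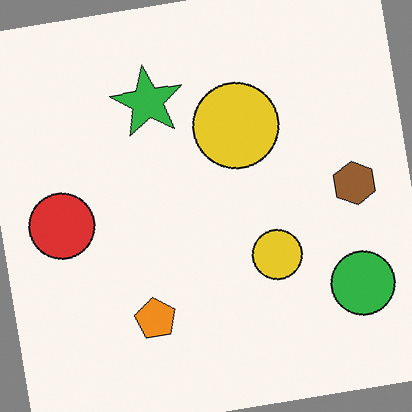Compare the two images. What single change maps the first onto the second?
The transformation is: rotated counter-clockwise by a few degrees.

Every shape is tilted by the same angle and the image corners show triangular fill wedges — a whole-image rotation by a non-right angle.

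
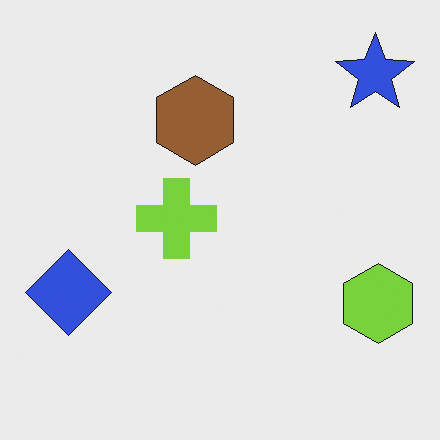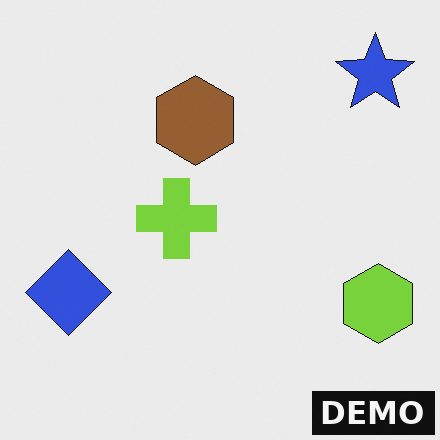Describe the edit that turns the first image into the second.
This is the original image watermarked with the text "DEMO" in the lower-right corner.

A dark label reading "DEMO" appears in the lower-right corner.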